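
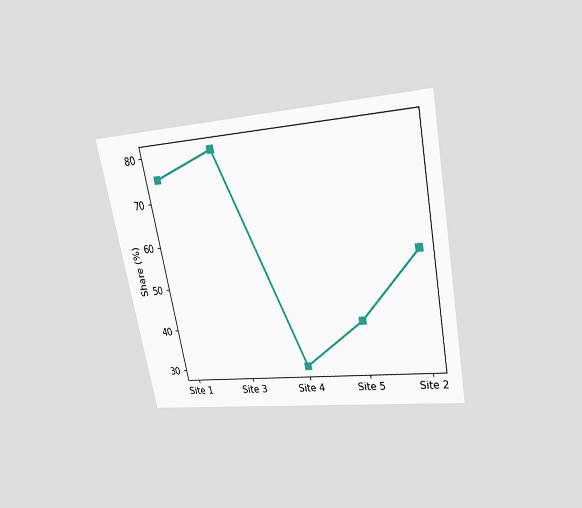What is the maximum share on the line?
80%

The chart is tilted about 11° counter-clockwise and viewed slightly from above. The highest point is at Site 3, and reading across to the y-axis gives 80%.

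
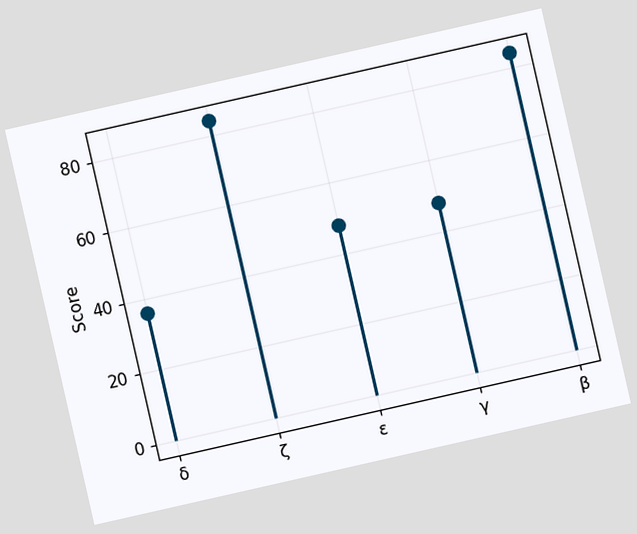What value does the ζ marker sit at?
84

The chart is tilted about 13° counter-clockwise. The ζ marker sits at 84.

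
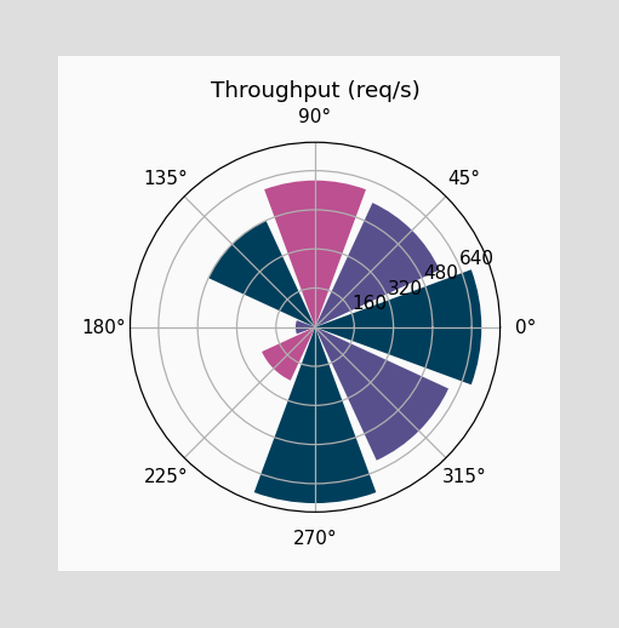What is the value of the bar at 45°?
The bar at 45° reaches 560req/s on the radial axis.

560req/s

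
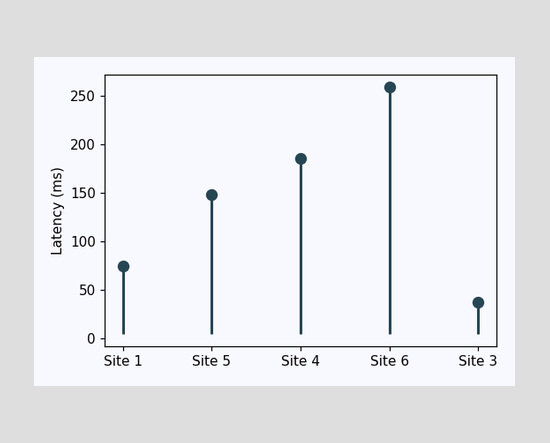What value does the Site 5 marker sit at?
The Site 5 marker sits at 148ms.

148ms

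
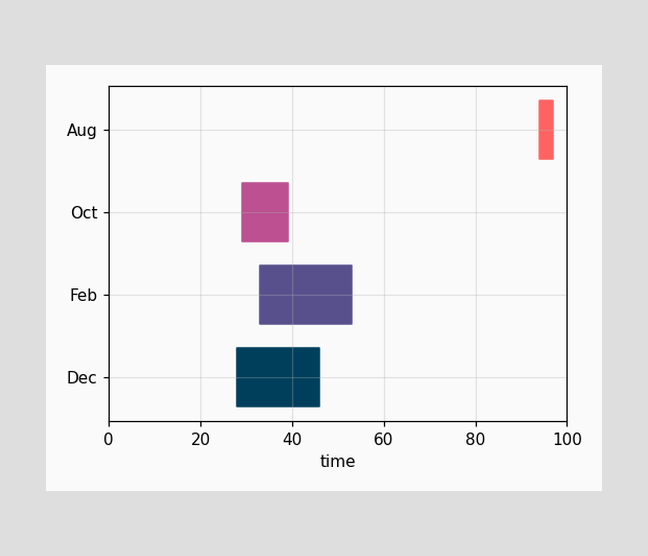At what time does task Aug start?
The Aug bar begins at t=94.

94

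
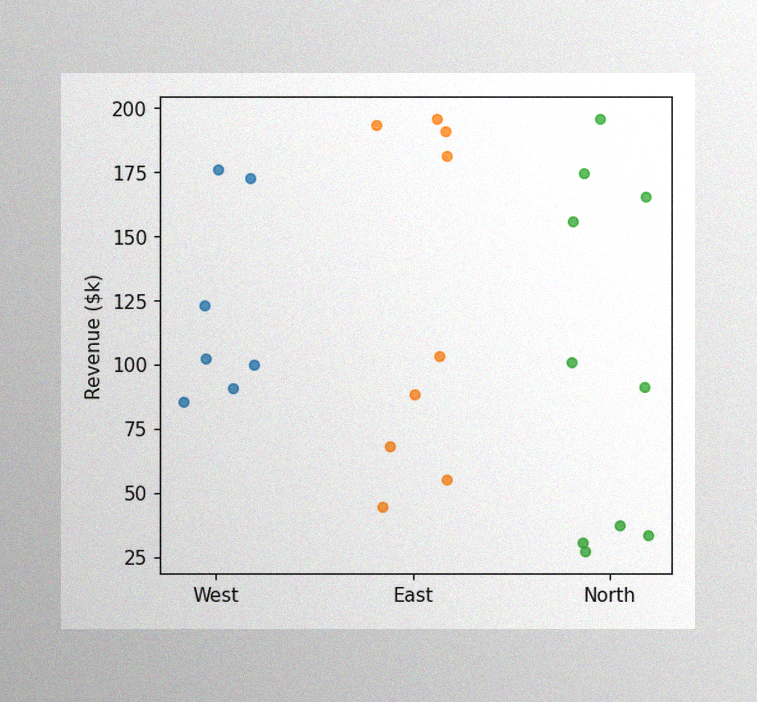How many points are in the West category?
7

The image has some photo noise and uneven lighting. Counting the markers in the West column gives 7.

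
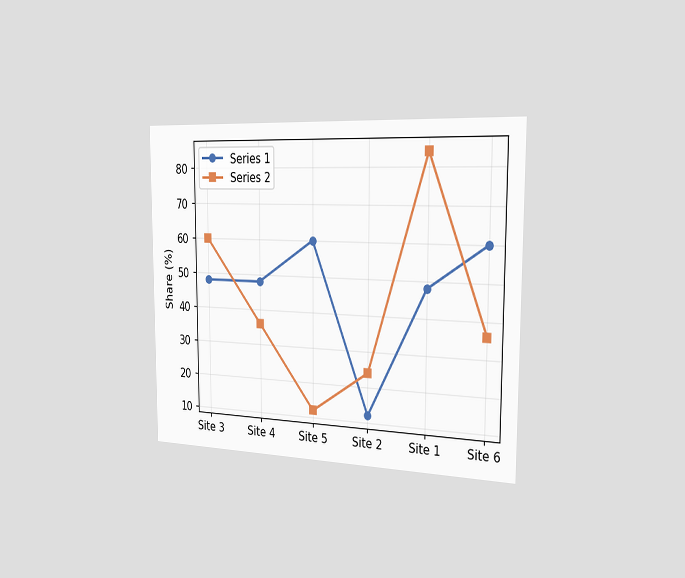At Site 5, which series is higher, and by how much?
Series 1, by 48%

The chart is viewed slightly from the right. At Site 5, Series 1 sits above the other line by 48%.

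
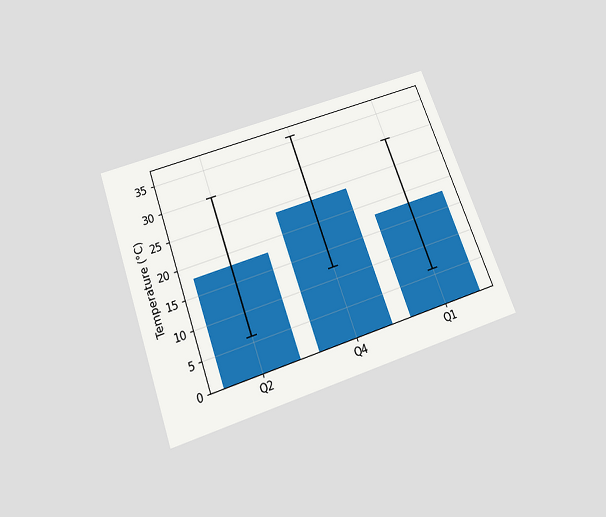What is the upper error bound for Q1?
30°C

The chart is tilted about 20° counter-clockwise and viewed slightly from below. The Q1 bar's upper whisker reaches 30°C.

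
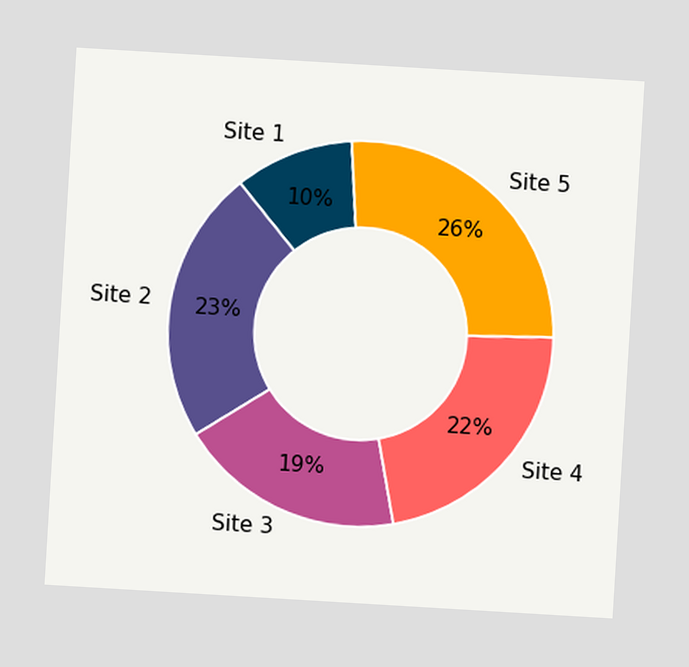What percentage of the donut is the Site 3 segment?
The chart is tilted about 3° clockwise. The Site 3 segment takes up 19% of the ring.

19%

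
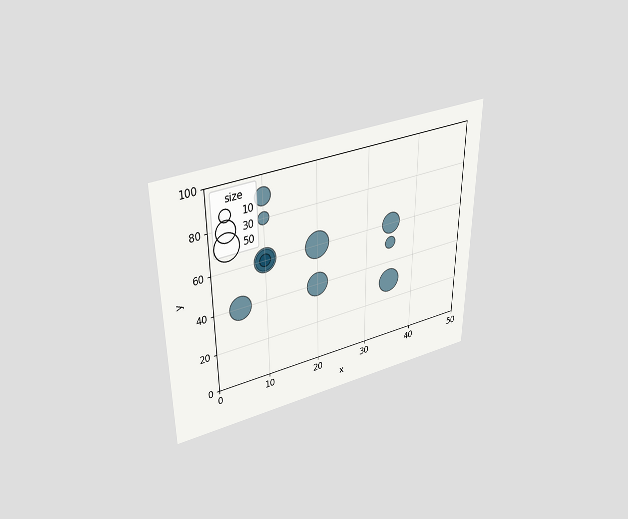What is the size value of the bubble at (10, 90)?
20

The chart is viewed slightly from above. Matching the bubble at (10, 90) against the size legend gives 20.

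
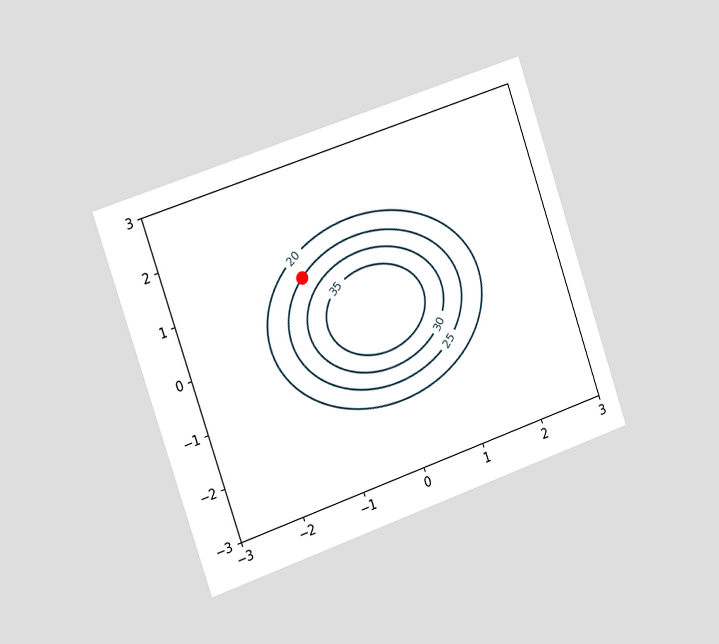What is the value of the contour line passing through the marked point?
The chart is tilted about 19° counter-clockwise and viewed slightly from the left. The marked point sits on the contour labelled 25.

25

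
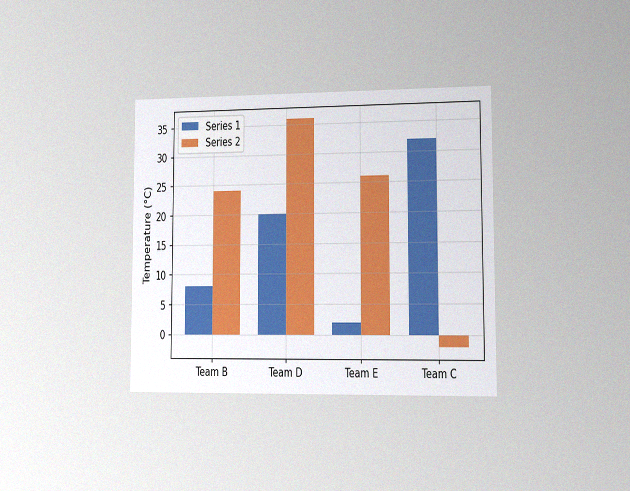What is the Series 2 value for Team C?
-2°C

The chart is viewed slightly from the right, with some photo noise. The Series 2 bar at Team C reaches -2°C on the y-axis.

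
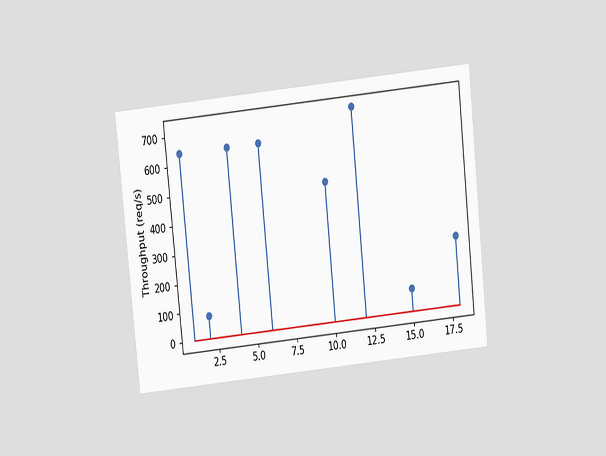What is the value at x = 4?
The chart is tilted about 6° counter-clockwise and viewed slightly from above. The stem at x=4 reaches 640req/s.

640req/s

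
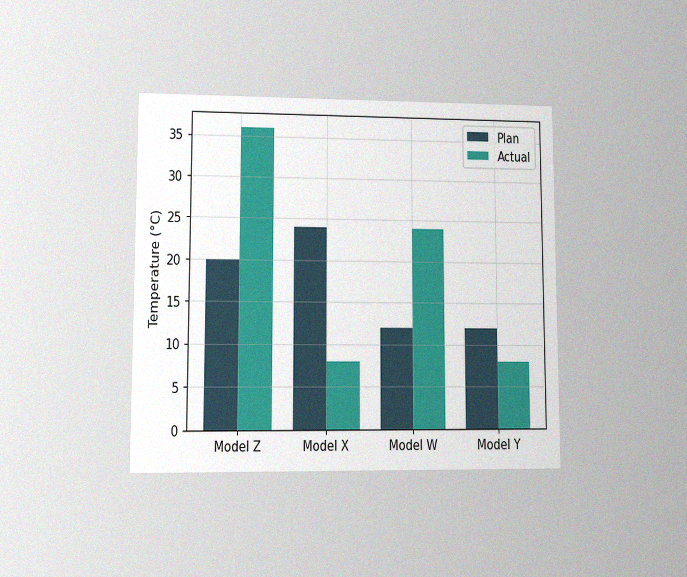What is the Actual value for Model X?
8°C

The chart is viewed at a slight angle, with some photo noise. The Actual bar at Model X reaches 8°C on the y-axis.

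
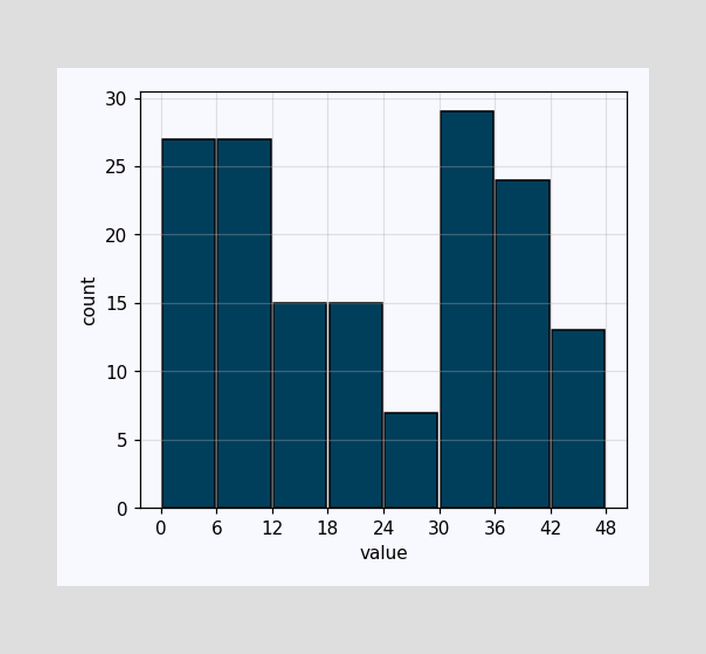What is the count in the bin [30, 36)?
The [30, 36) bin has height 29.

29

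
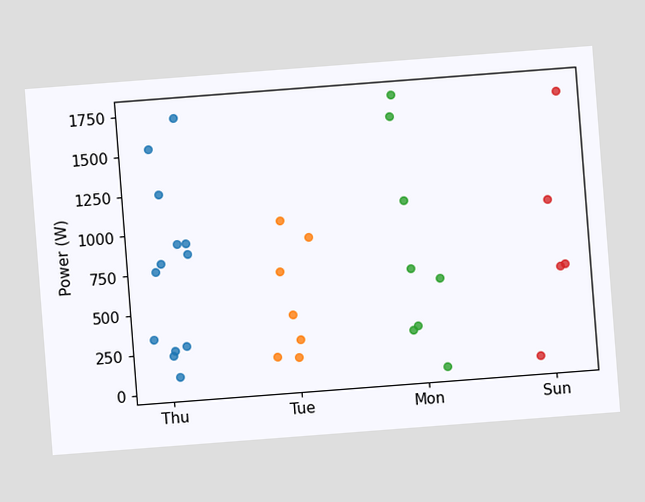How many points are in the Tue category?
7

The chart is tilted about 4° counter-clockwise. Counting the markers in the Tue column gives 7.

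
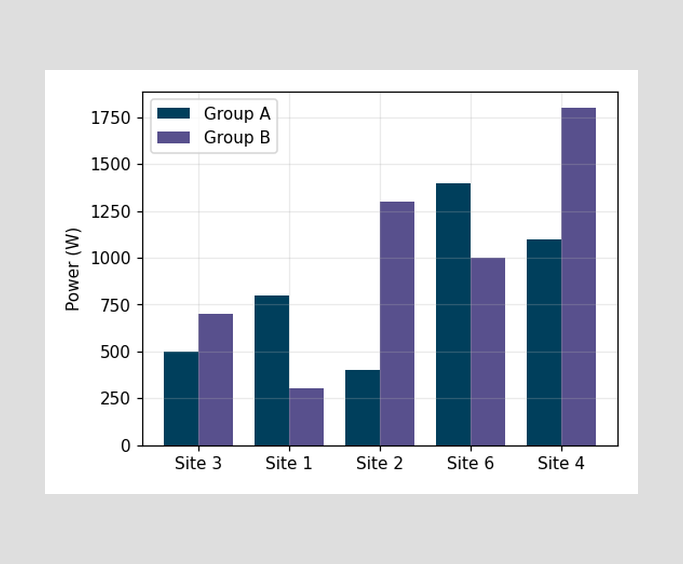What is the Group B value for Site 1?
300W

The Group B bar at Site 1 reaches 300W on the y-axis.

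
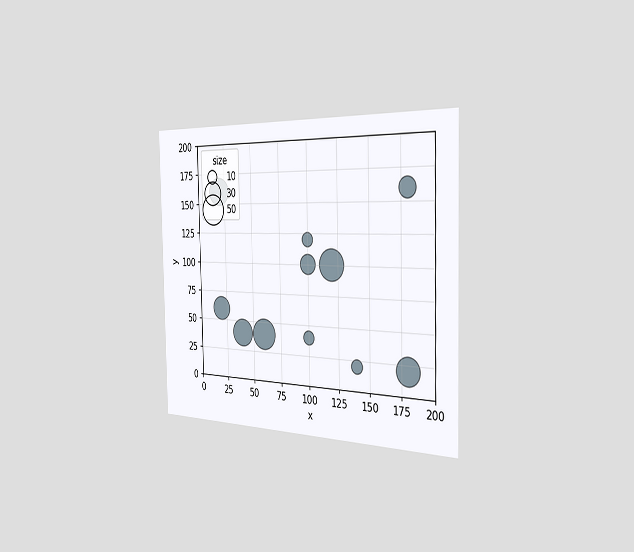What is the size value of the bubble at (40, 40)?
The chart is viewed slightly from the right. Matching the bubble at (40, 40) against the size legend gives 40.

40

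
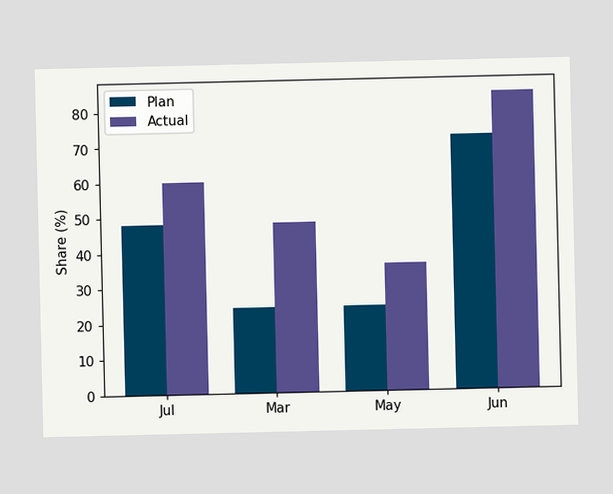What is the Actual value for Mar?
The Actual bar at Mar reaches 48% on the y-axis.

48%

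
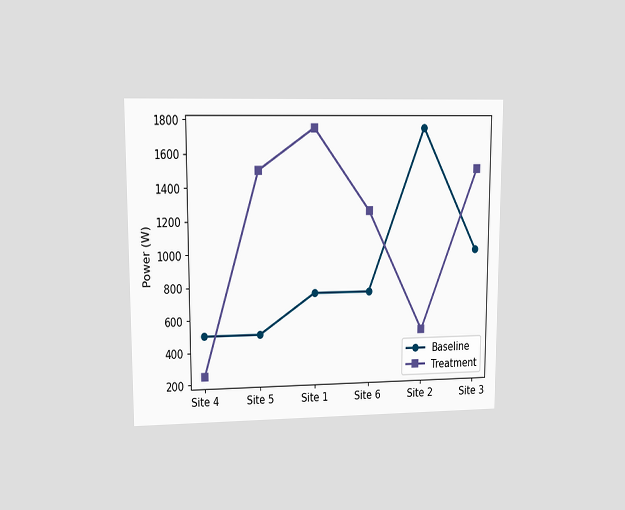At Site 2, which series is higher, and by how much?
The chart is viewed at a slight angle. At Site 2, Baseline sits above the other line by 1250W.

Baseline, by 1250W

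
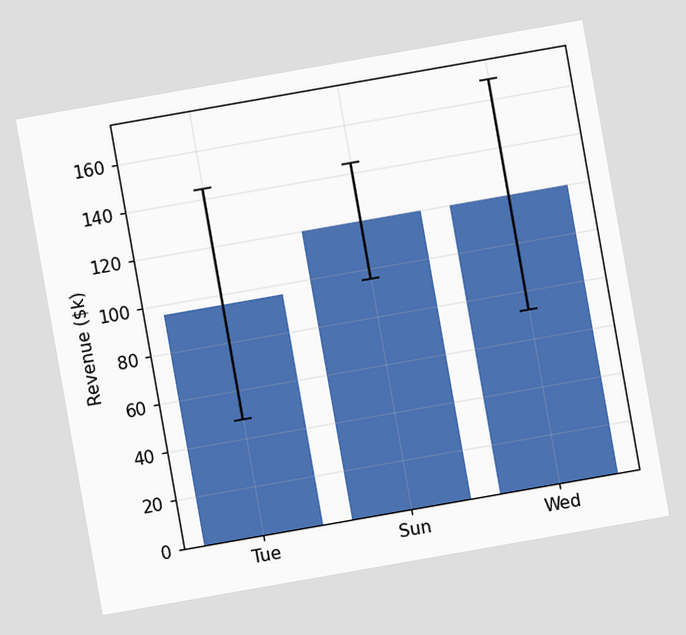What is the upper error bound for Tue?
The chart is tilted about 10° counter-clockwise. The Tue bar's upper whisker reaches $144k.

$144k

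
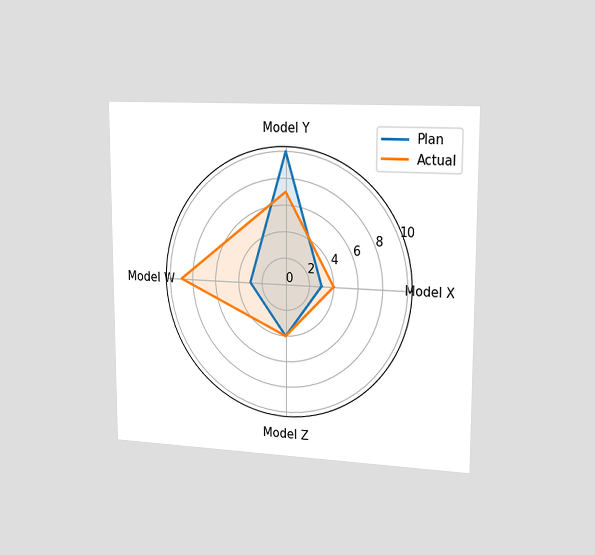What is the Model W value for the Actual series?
The chart is viewed slightly from the right. On the Model W axis, Actual reaches 9.

9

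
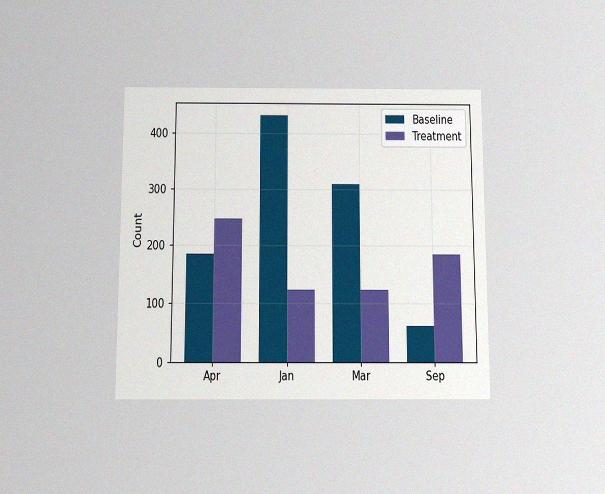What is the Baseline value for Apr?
The chart is viewed slightly from below, with some photo noise. The Baseline bar at Apr reaches 186 on the y-axis.

186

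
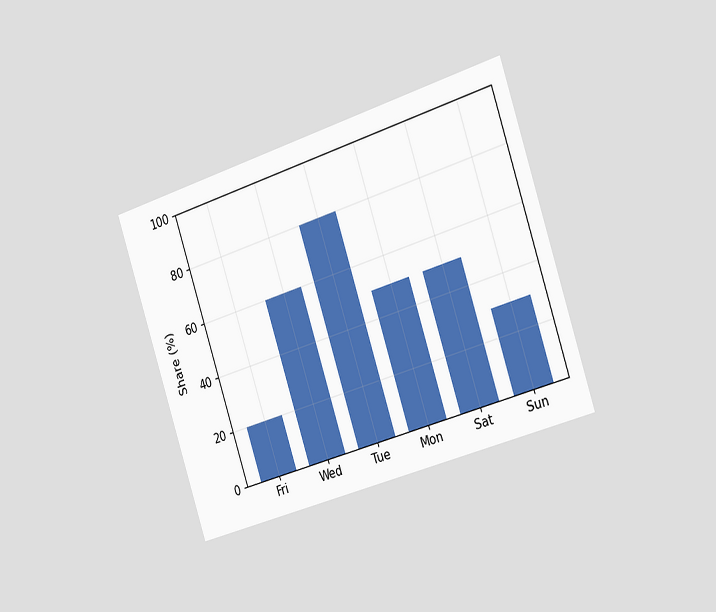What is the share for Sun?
30%

The chart is tilted about 18° counter-clockwise and viewed slightly from the right. Reading along the chart's y-axis, the Sun bar reaches 30%.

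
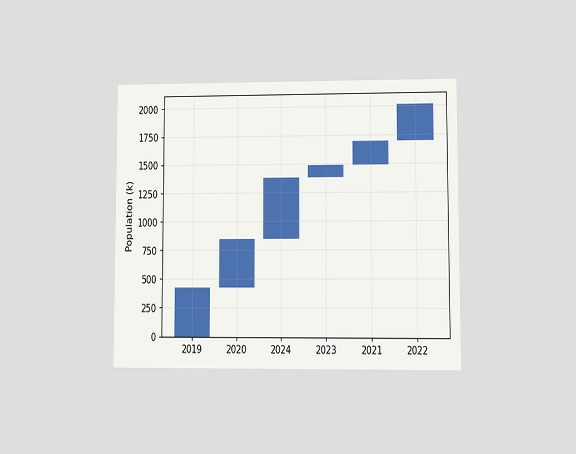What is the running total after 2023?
1484k

The chart is viewed at a slight angle. After 2023 the running total reaches 1484k.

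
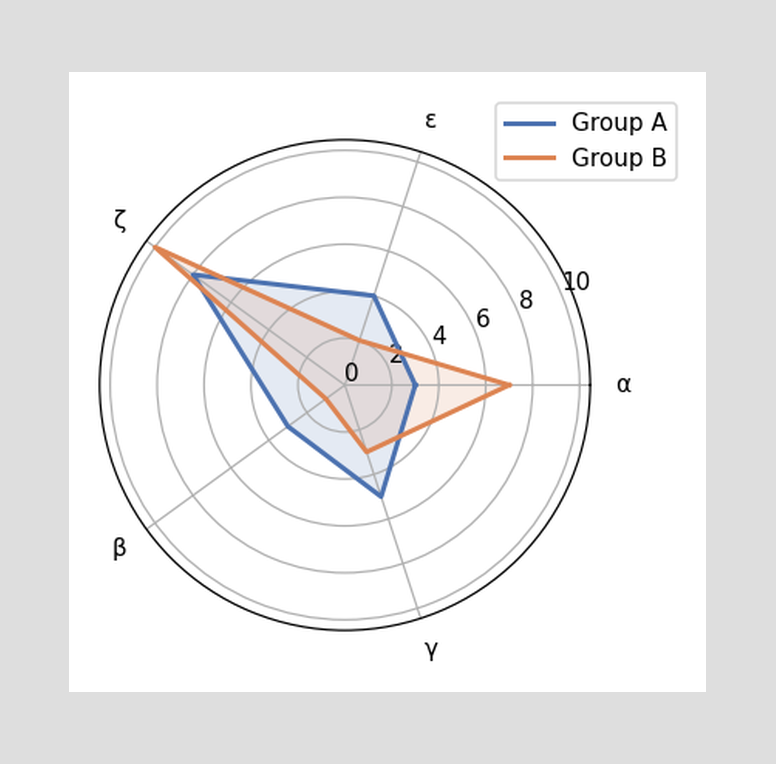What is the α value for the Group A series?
3

On the α axis, Group A reaches 3.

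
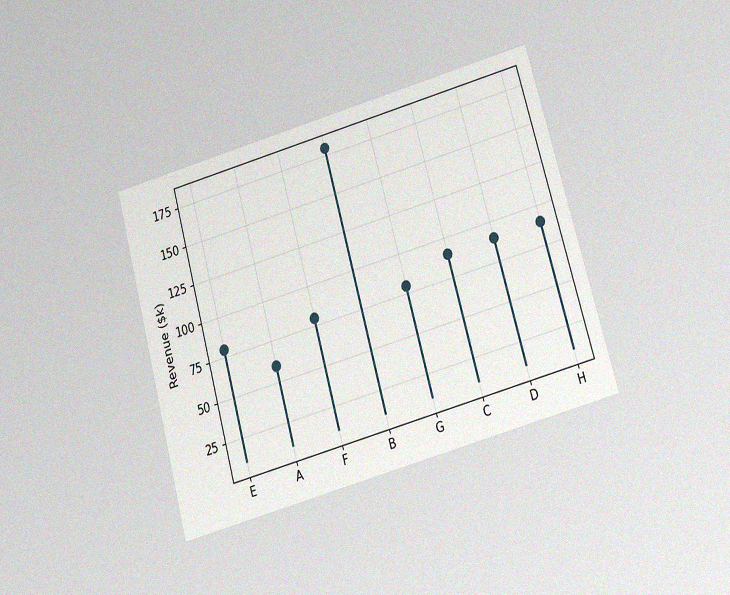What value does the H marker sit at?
$90k

The chart is tilted about 16° counter-clockwise and viewed at a slight angle, with some photo noise. The H marker sits at $90k.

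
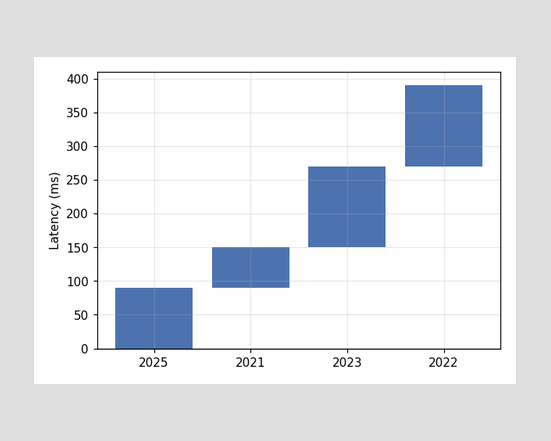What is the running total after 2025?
After 2025 the running total reaches 90ms.

90ms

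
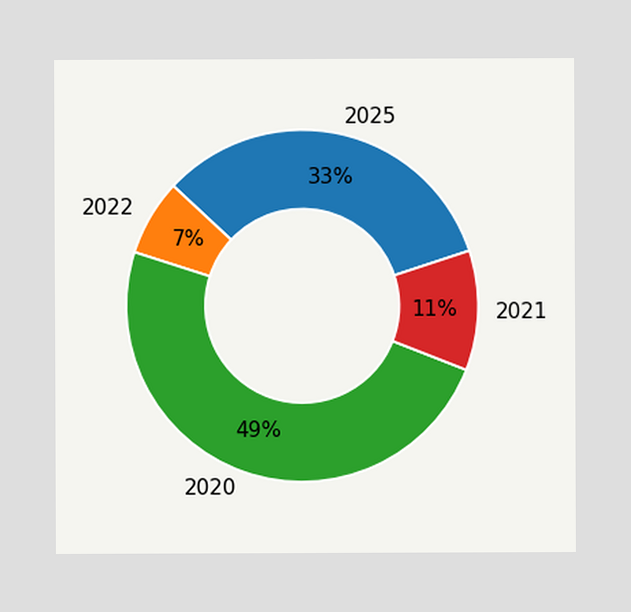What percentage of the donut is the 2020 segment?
49%

The 2020 segment takes up 49% of the ring.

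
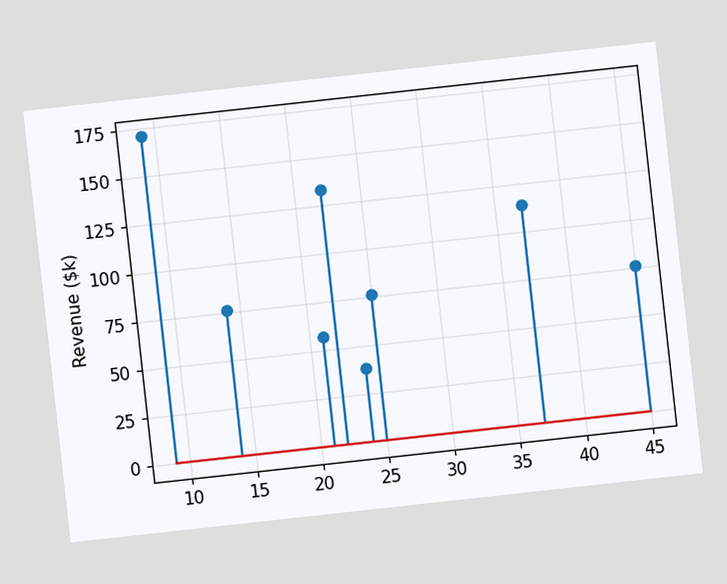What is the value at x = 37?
The chart is tilted about 6° counter-clockwise. The stem at x=37 reaches $114k.

$114k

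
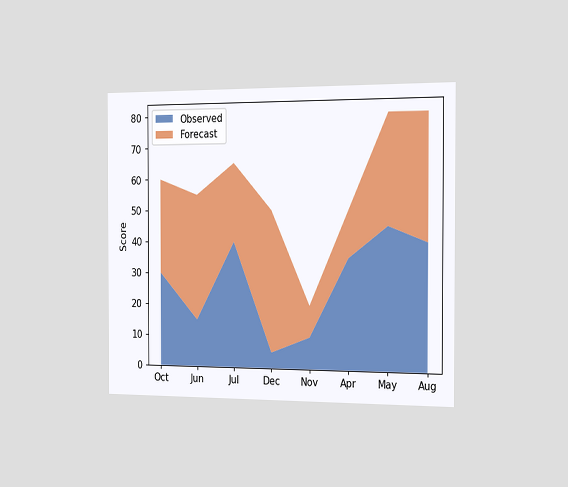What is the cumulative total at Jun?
55

The chart is viewed slightly from the right. The stacked total at Jun reaches 55.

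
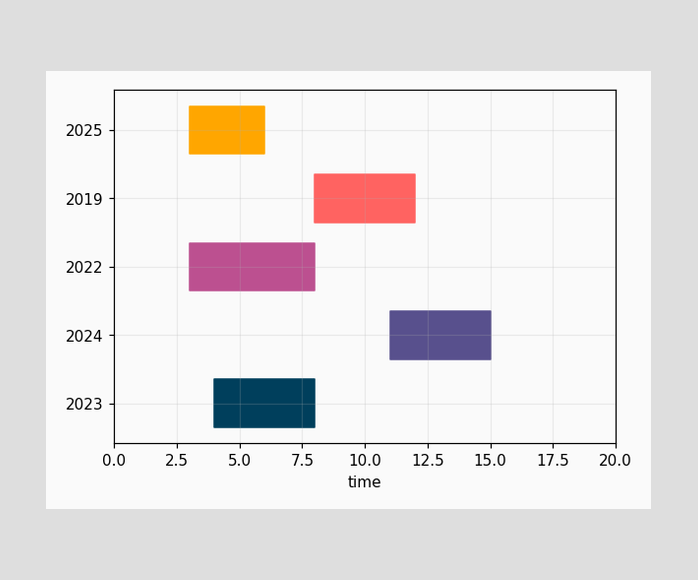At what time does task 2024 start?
11

The 2024 bar begins at t=11.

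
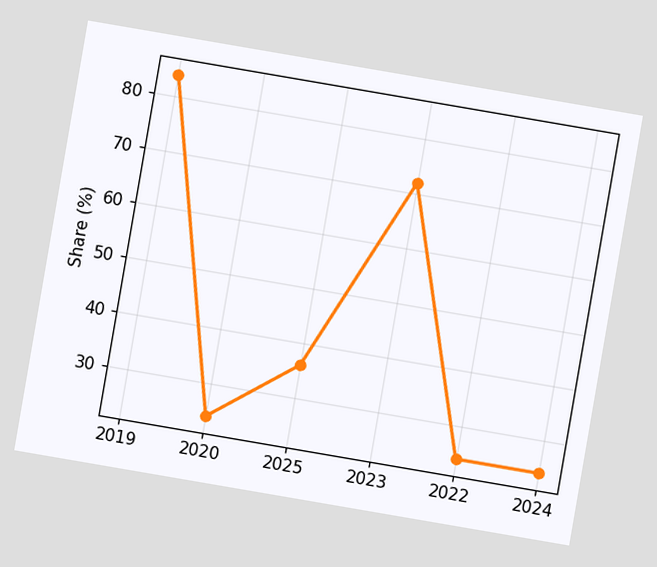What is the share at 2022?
24%

The chart is tilted about 10° clockwise. At 2022, the line is at 24%.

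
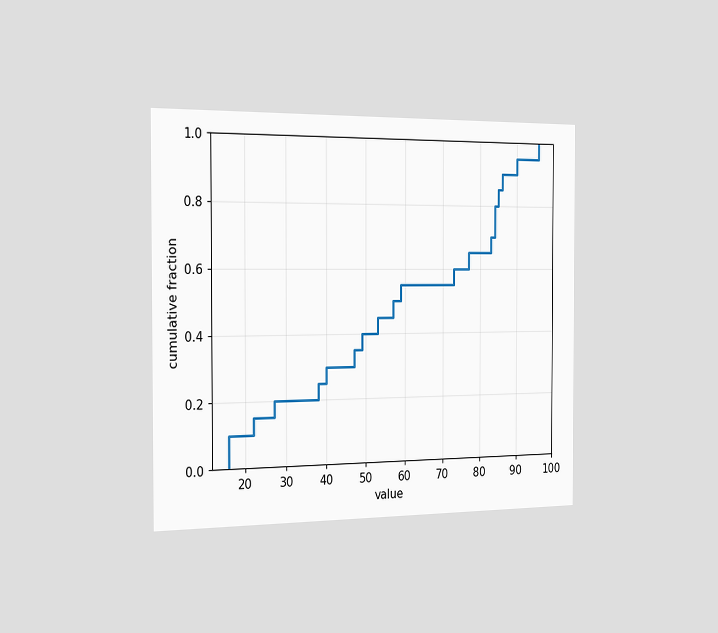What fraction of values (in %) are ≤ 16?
10%

The chart is viewed slightly from the left. At x=16 the ECDF step is at 10%.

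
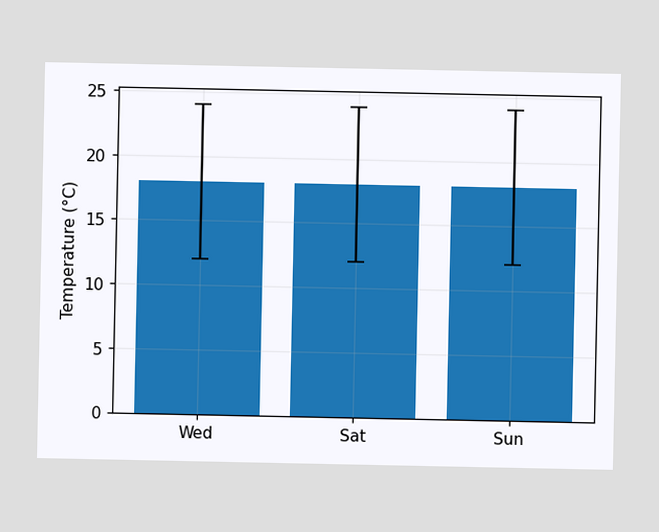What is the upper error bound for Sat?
The Sat bar's upper whisker reaches 24°C.

24°C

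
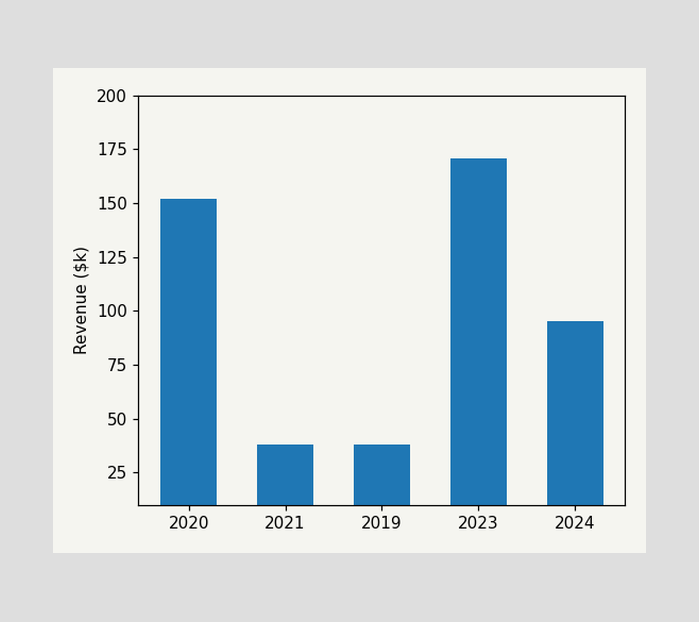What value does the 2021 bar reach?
$38k

Reading along the chart's y-axis, the 2021 bar reaches $38k.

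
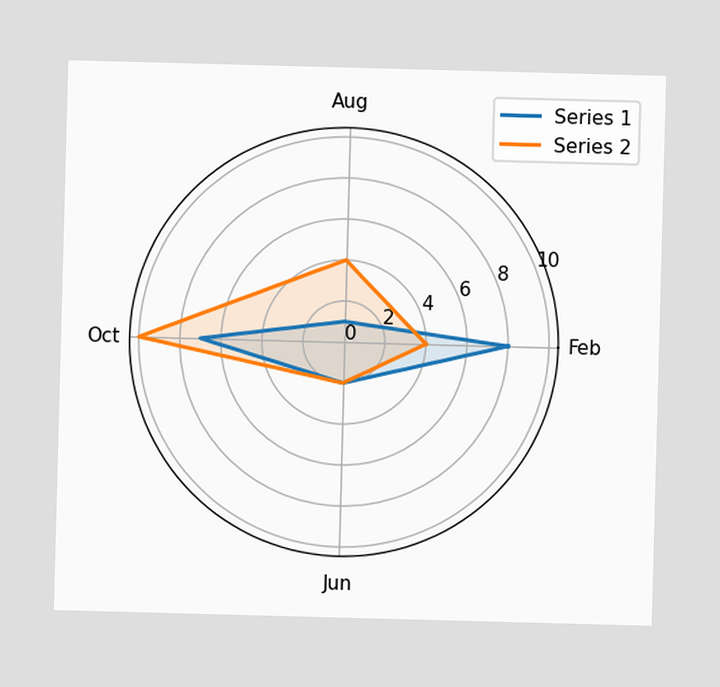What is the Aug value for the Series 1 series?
1

On the Aug axis, Series 1 reaches 1.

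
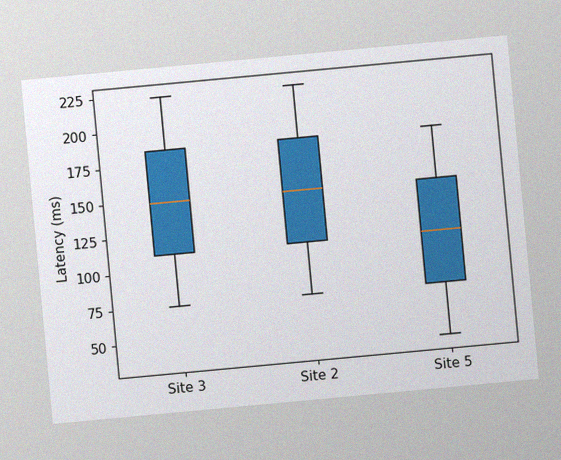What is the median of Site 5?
111ms

The chart is tilted about 5° counter-clockwise, with some photo noise. The median line in the Site 5 box sits at 111ms.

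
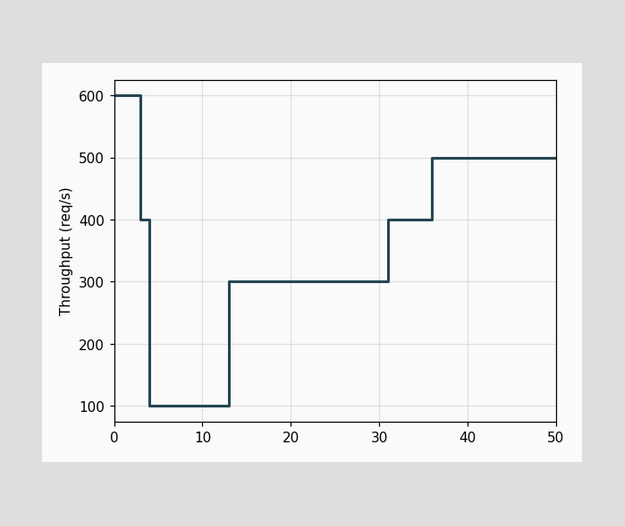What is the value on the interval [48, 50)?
500req/s

On [48, 50) the step sits at 500req/s.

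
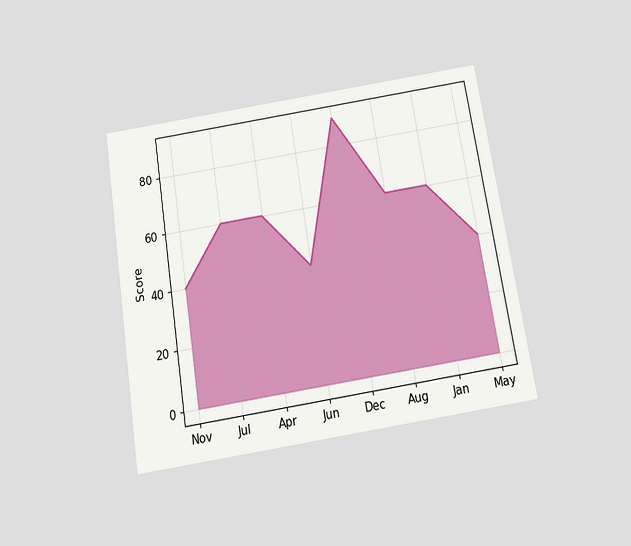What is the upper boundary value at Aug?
The chart is tilted about 9° counter-clockwise and viewed slightly from below. At Aug the upper boundary is at 60.

60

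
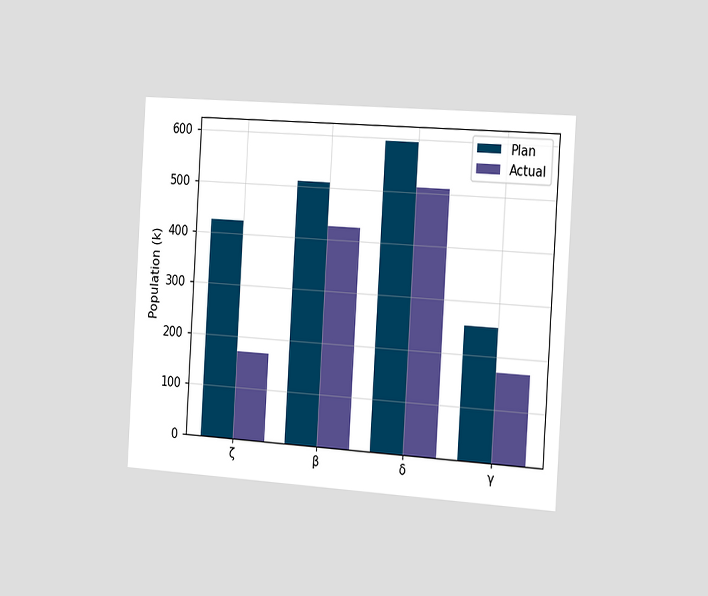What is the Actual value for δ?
510k

The chart is tilted about 4° clockwise and viewed slightly from the right. The Actual bar at δ reaches 510k on the y-axis.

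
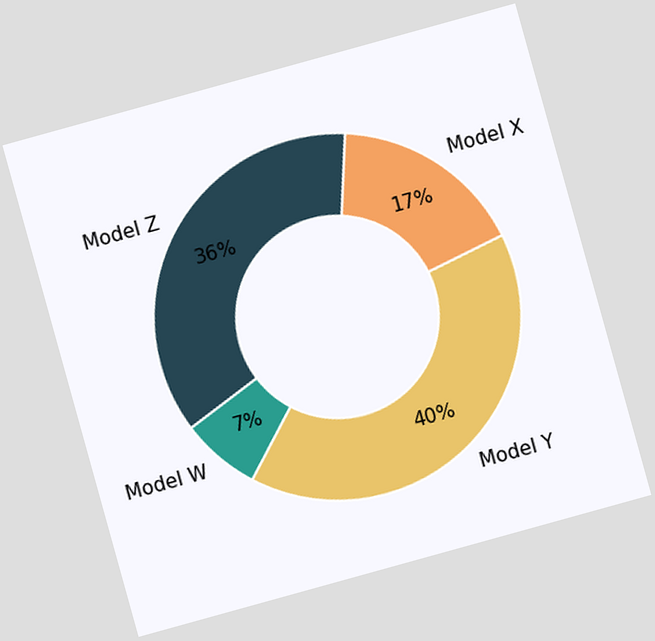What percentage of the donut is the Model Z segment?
36%

The chart is tilted about 15° counter-clockwise. The Model Z segment takes up 36% of the ring.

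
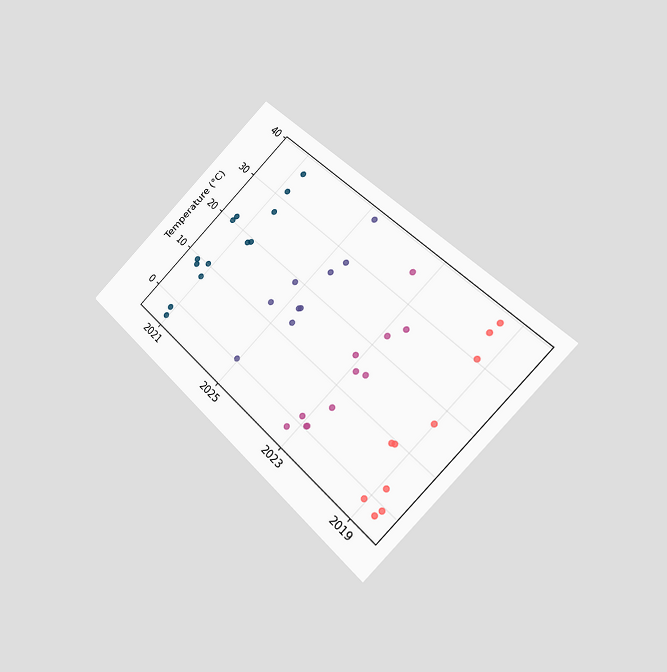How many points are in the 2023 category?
The chart is tilted about 45° clockwise and viewed slightly from the right. Counting the markers in the 2023 column gives 11.

11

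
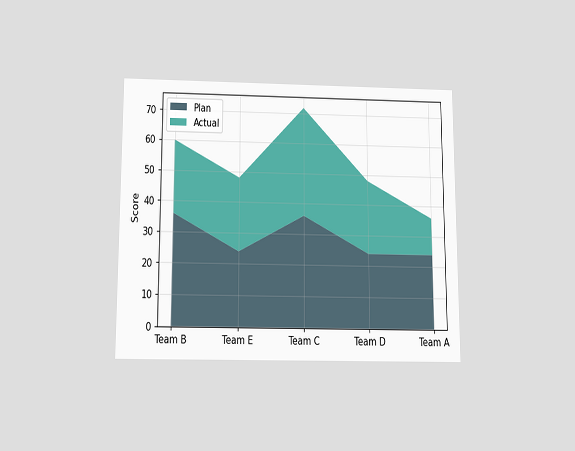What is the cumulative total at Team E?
48

The chart is viewed slightly from below. The stacked total at Team E reaches 48.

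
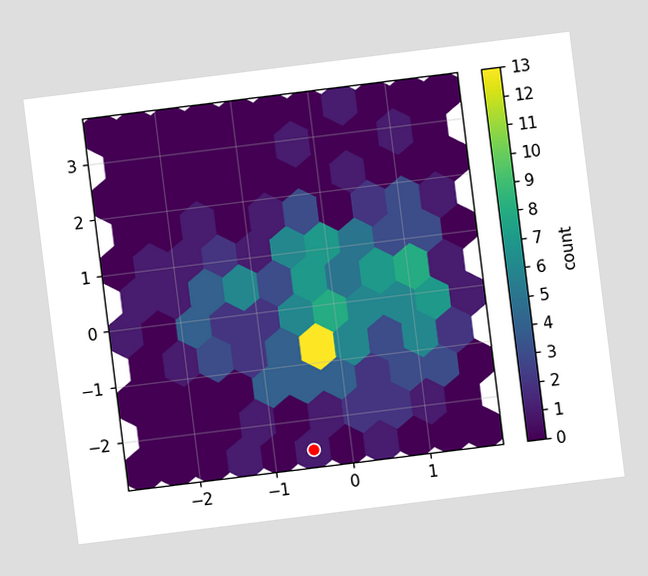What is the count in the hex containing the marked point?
The chart is tilted about 7° counter-clockwise. The marked hex reads 1 on the colorbar.

1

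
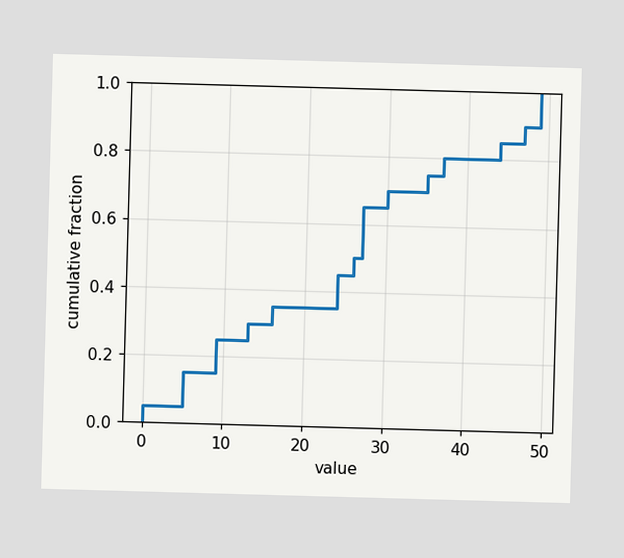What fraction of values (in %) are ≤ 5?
At x=5 the ECDF step is at 15%.

15%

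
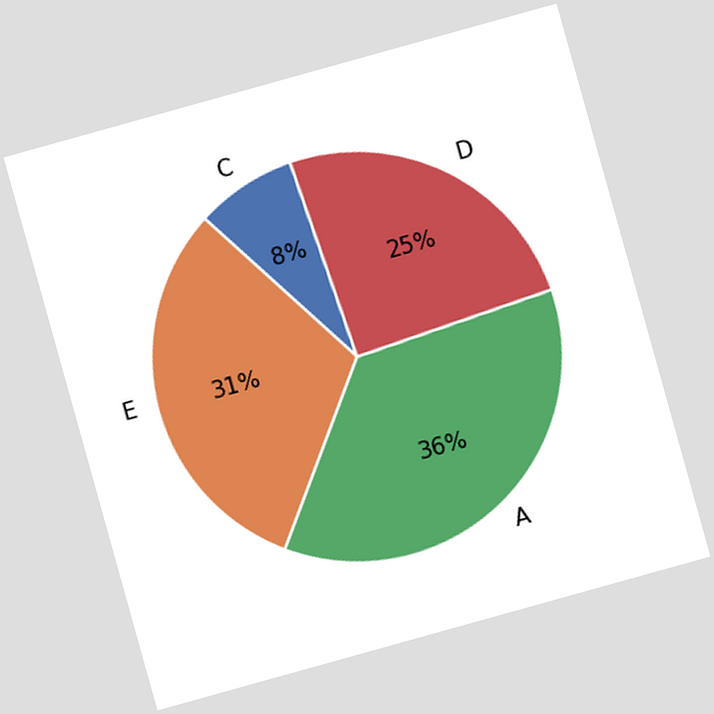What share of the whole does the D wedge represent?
The chart is tilted about 16° counter-clockwise. The D slice takes up 25% of the pie.

25%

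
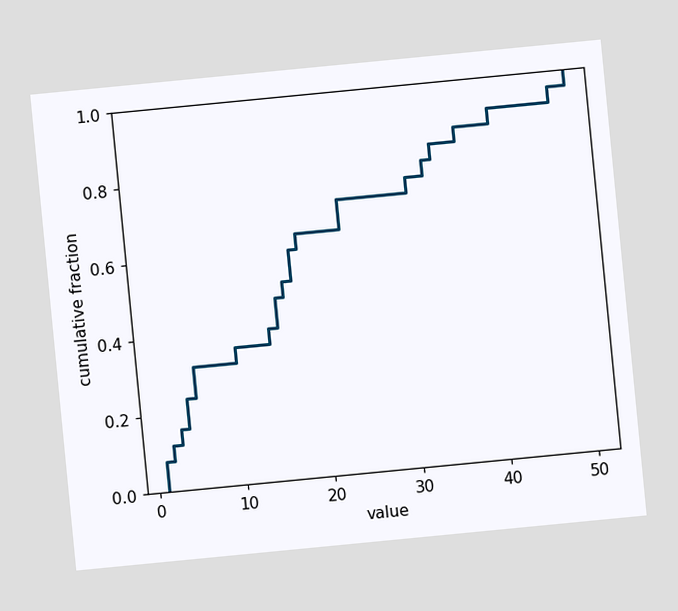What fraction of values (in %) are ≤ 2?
The chart is tilted about 6° counter-clockwise. At x=2 the ECDF step is at 12%.

12%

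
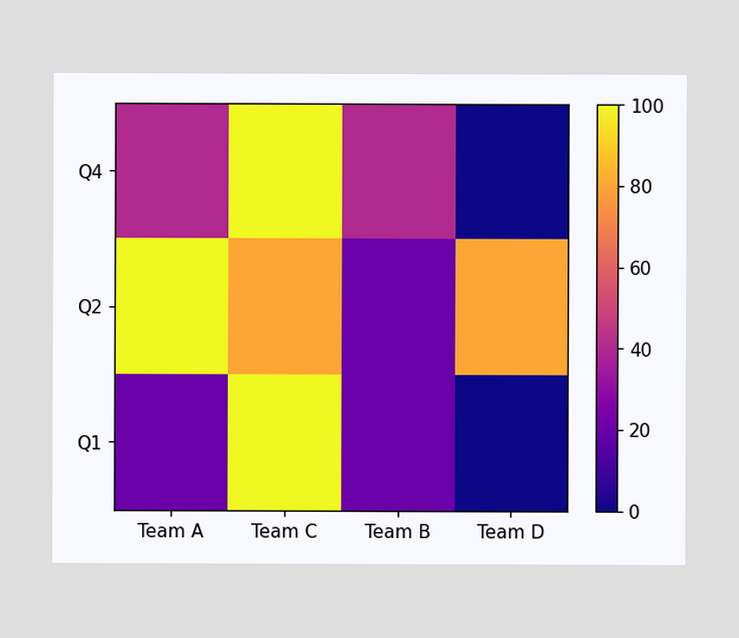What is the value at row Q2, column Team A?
100

Matching cell (Q2, Team A) against the colorbar gives 100.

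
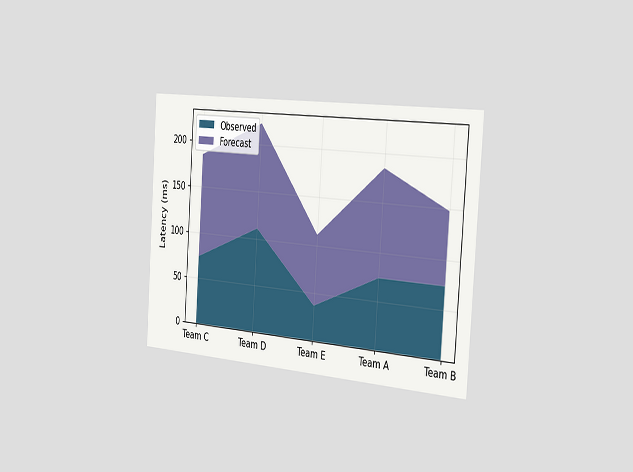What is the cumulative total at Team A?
The chart is tilted about 4° clockwise and viewed slightly from the right. The stacked total at Team A reaches 185ms.

185ms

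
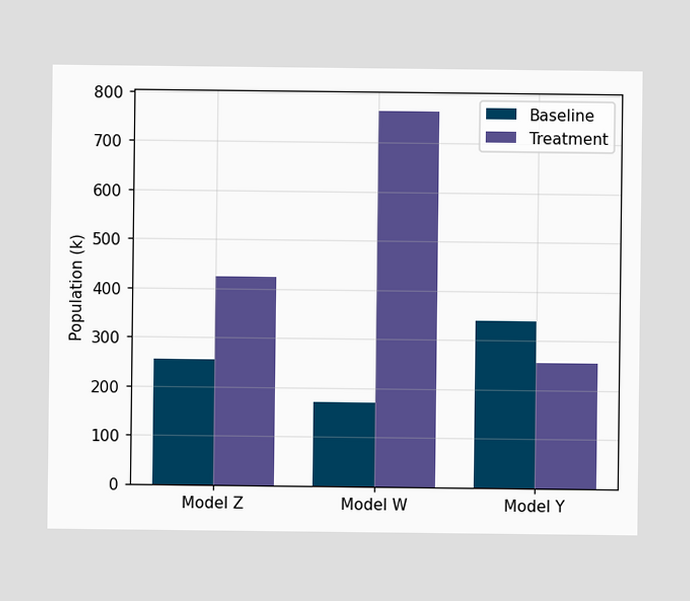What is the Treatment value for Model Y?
The Treatment bar at Model Y reaches 255k on the y-axis.

255k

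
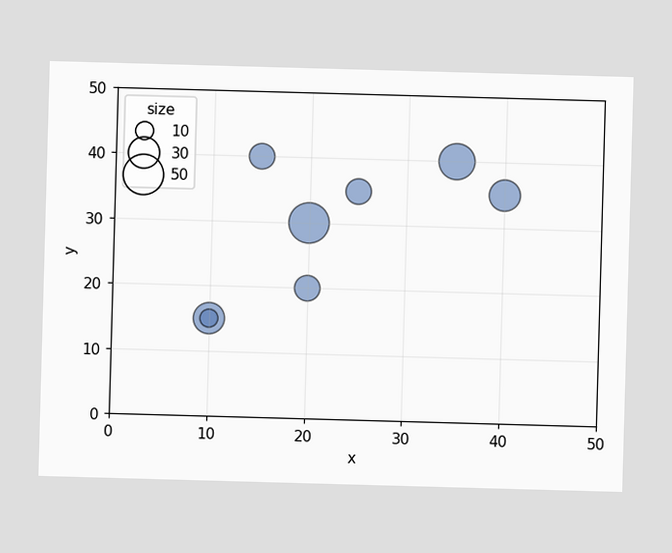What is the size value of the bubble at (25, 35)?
Matching the bubble at (25, 35) against the size legend gives 20.

20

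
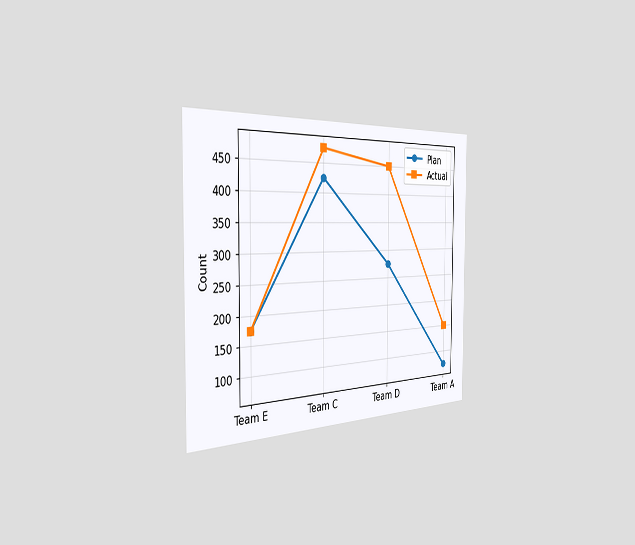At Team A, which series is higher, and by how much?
The chart is viewed slightly from the left. At Team A, Actual sits above the other line by 75.

Actual, by 75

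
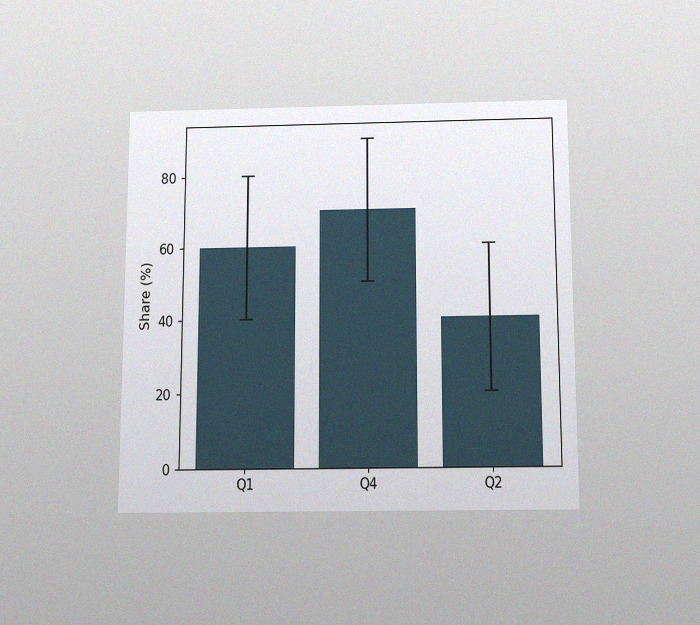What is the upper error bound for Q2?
60%

The chart is viewed slightly from below, with some photo noise. The Q2 bar's upper whisker reaches 60%.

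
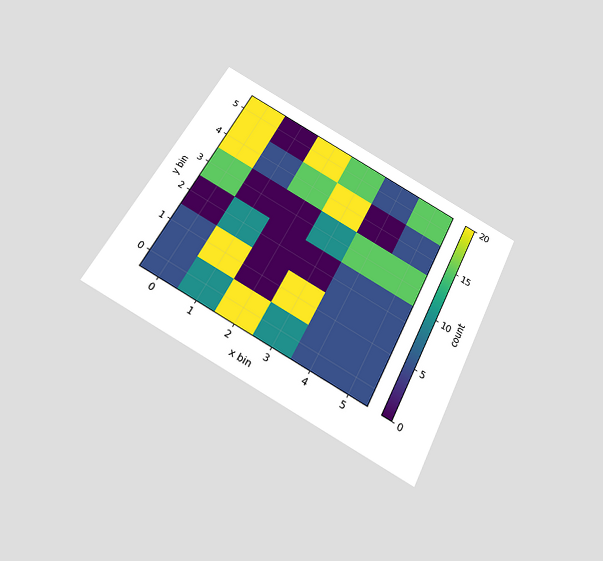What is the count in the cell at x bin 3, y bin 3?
10

The chart is tilted about 27° clockwise and viewed slightly from below. Matching the cell (3, 3) against the colorbar gives 10.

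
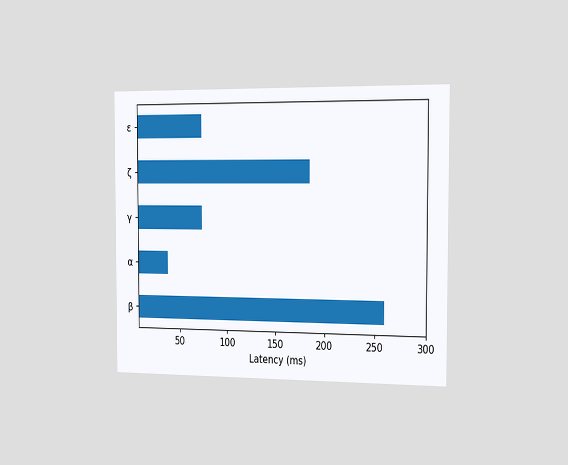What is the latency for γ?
The chart is viewed slightly from the right. Reading along the chart's x-axis, the γ bar reaches 74ms.

74ms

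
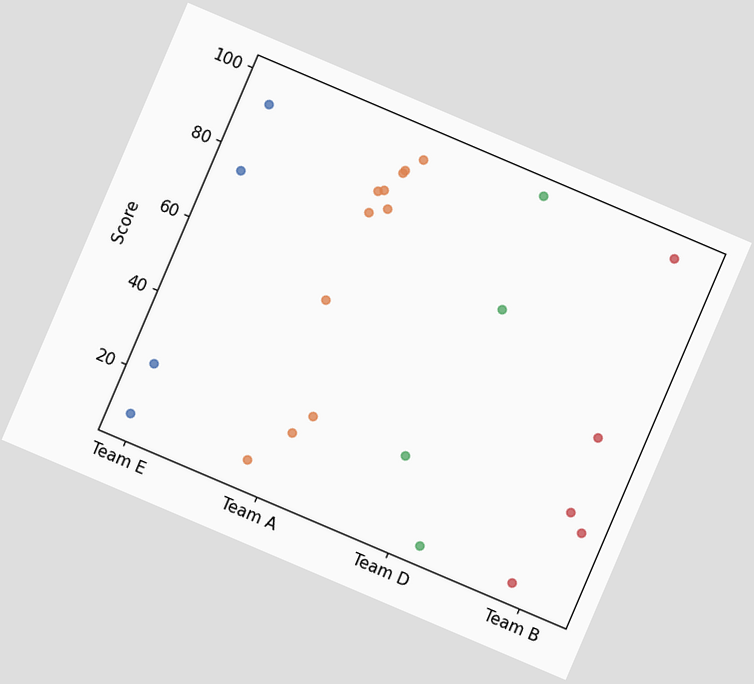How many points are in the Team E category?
4

The chart is tilted about 23° clockwise. Counting the markers in the Team E column gives 4.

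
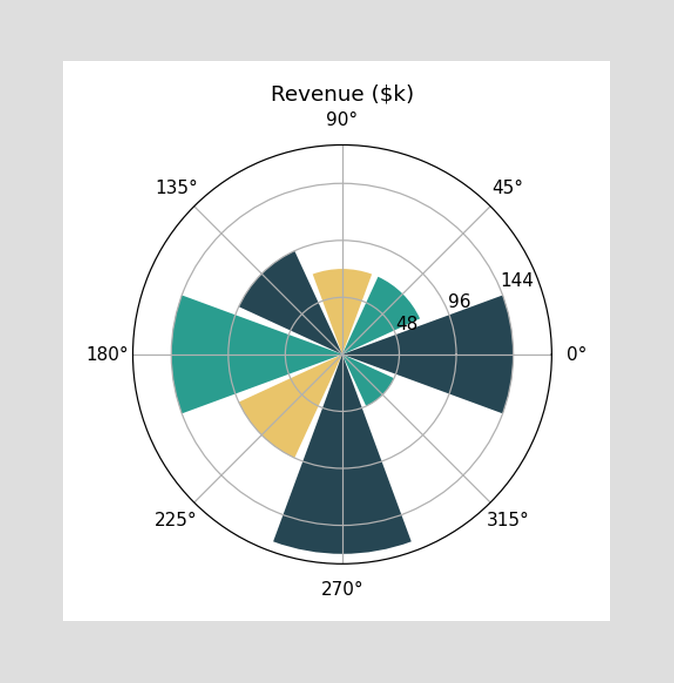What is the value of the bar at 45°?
The bar at 45° reaches $72k on the radial axis.

$72k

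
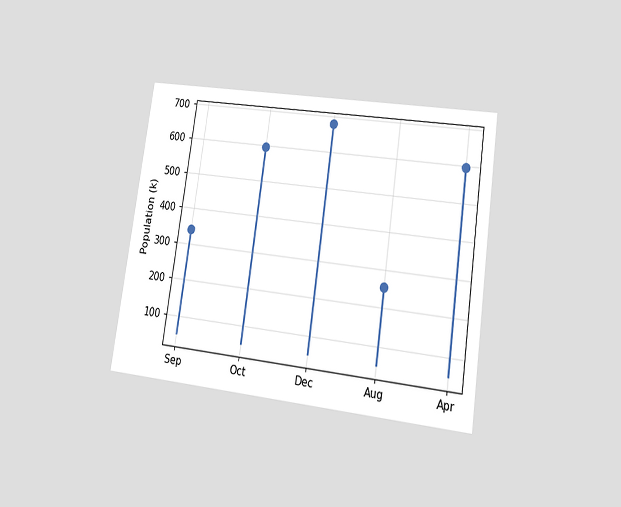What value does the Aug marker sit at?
255k

The chart is tilted about 8° clockwise and viewed at a slight angle. The Aug marker sits at 255k.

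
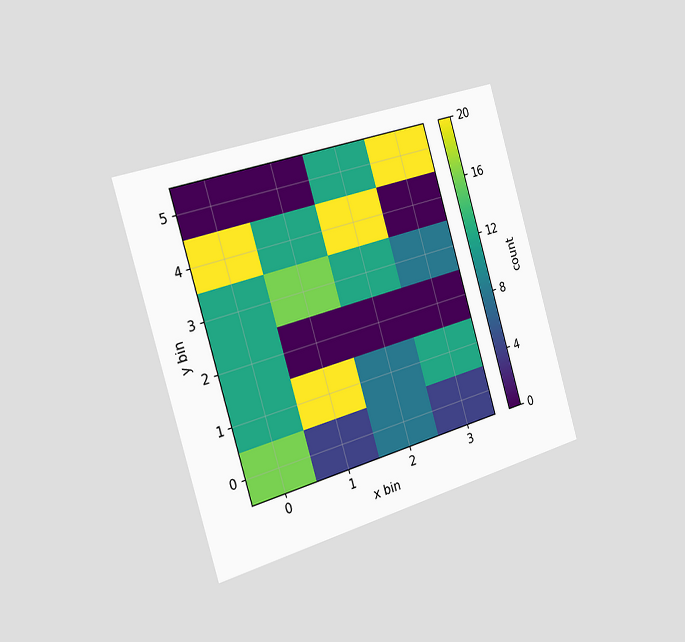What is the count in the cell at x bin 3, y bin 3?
The chart is tilted about 17° counter-clockwise and viewed slightly from the left. Matching the cell (3, 3) against the colorbar gives 8.

8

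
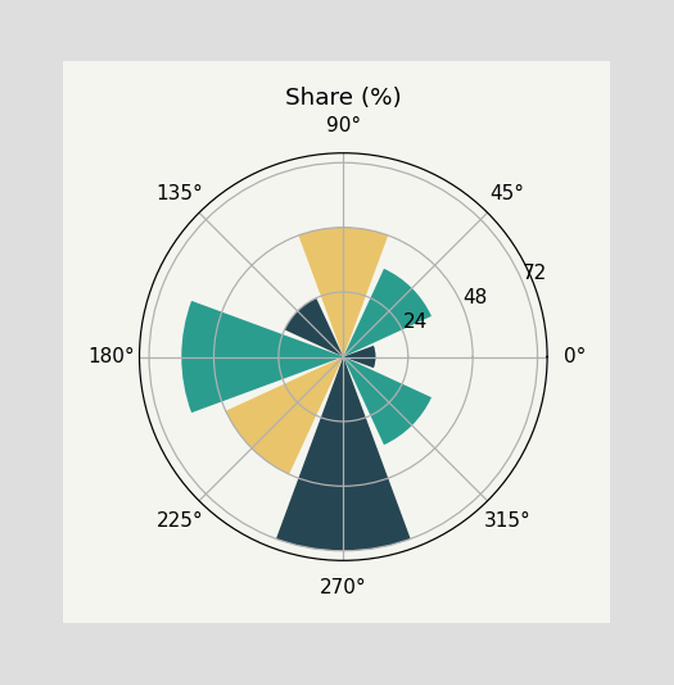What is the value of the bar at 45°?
The bar at 45° reaches 36% on the radial axis.

36%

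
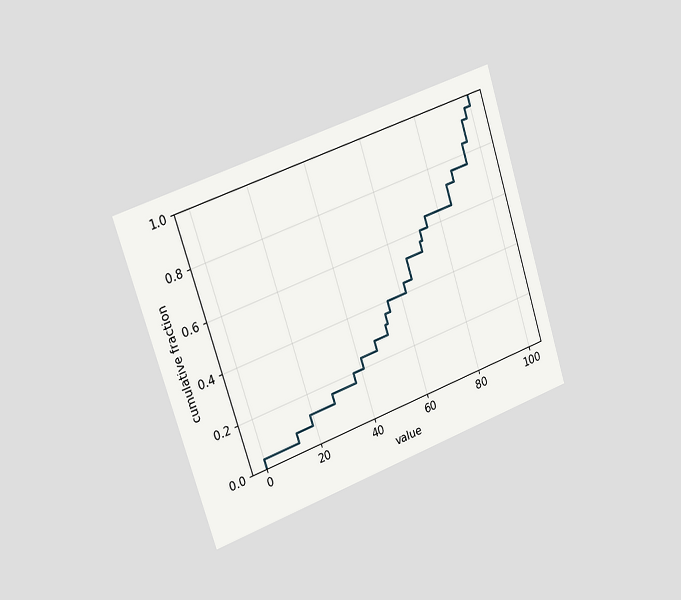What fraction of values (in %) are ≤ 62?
The chart is tilted about 18° counter-clockwise and viewed slightly from the left. At x=62 the ECDF step is at 44%.

44%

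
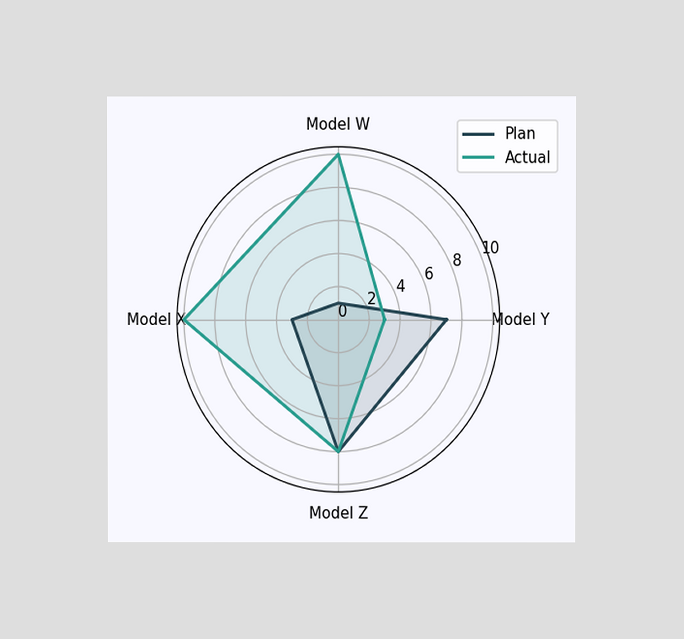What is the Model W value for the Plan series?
The chart is viewed at a slight angle. On the Model W axis, Plan reaches 1.

1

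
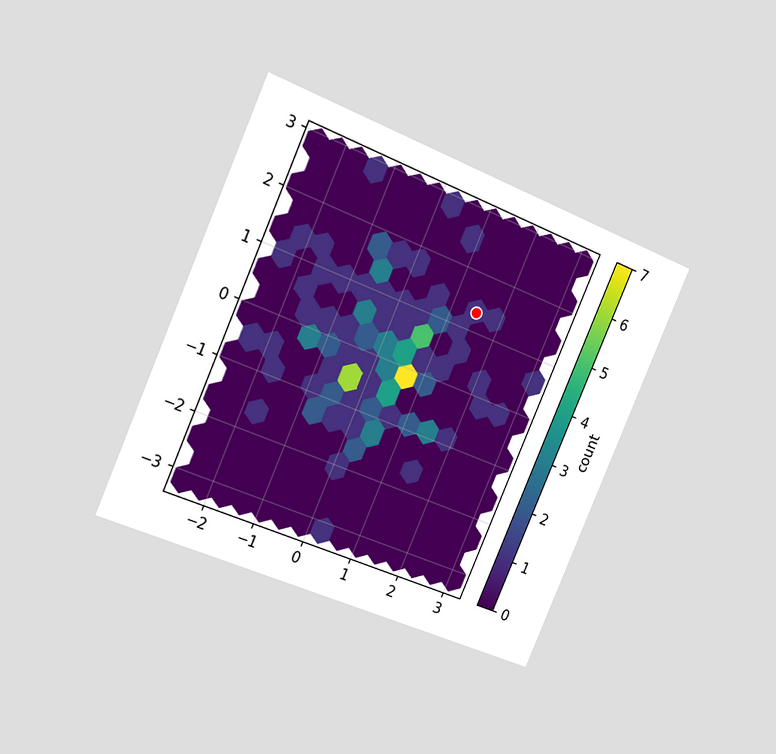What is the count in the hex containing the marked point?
The chart is tilted about 23° clockwise and viewed slightly from the left. The marked hex reads 1 on the colorbar.

1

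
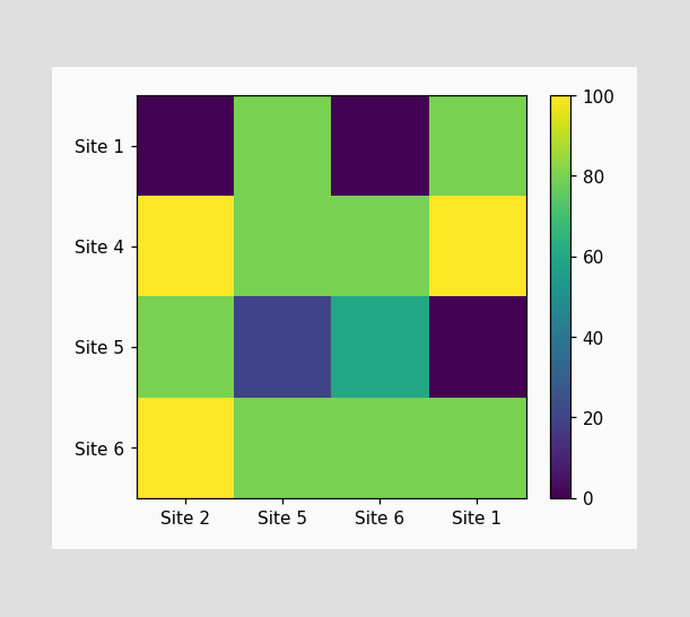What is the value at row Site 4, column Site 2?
Matching cell (Site 4, Site 2) against the colorbar gives 100.

100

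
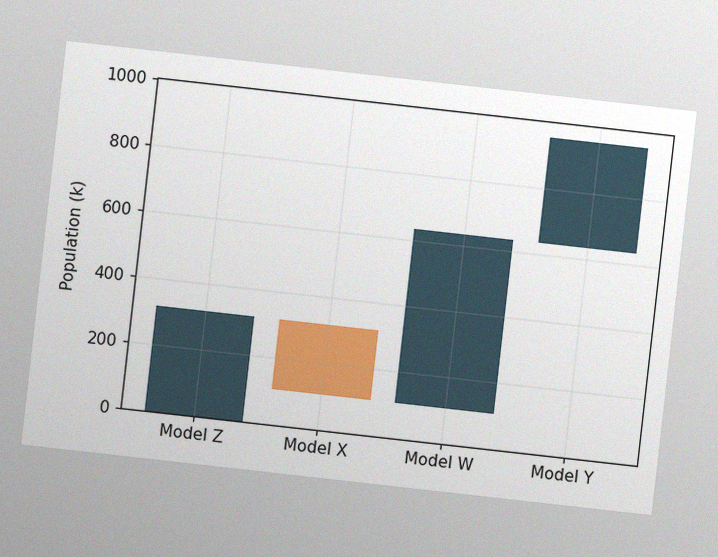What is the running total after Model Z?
318k

The chart is tilted about 6° clockwise, with some photo noise. After Model Z the running total reaches 318k.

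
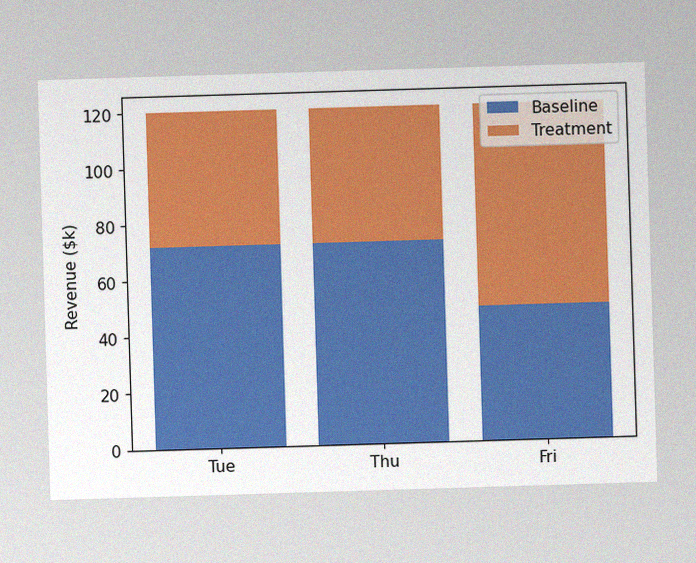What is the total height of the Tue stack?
$120k

The image has some photo noise and uneven lighting. The Tue stack's top reaches $120k on the y-axis.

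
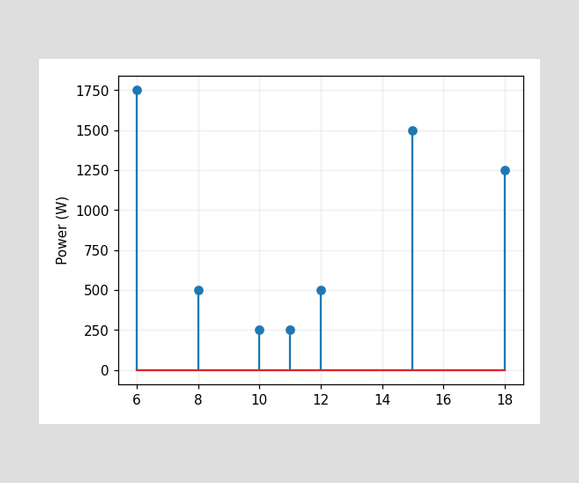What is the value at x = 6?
The stem at x=6 reaches 1750W.

1750W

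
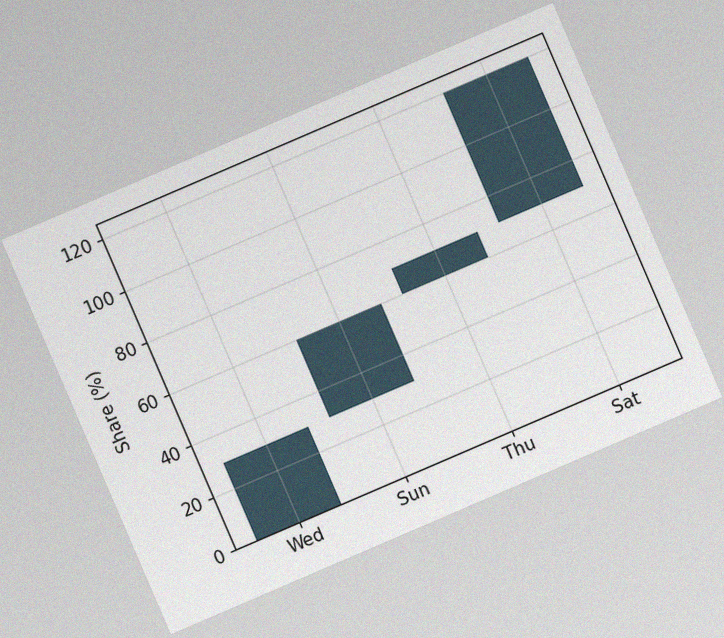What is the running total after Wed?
30%

The chart is tilted about 23° counter-clockwise, with some photo noise. After Wed the running total reaches 30%.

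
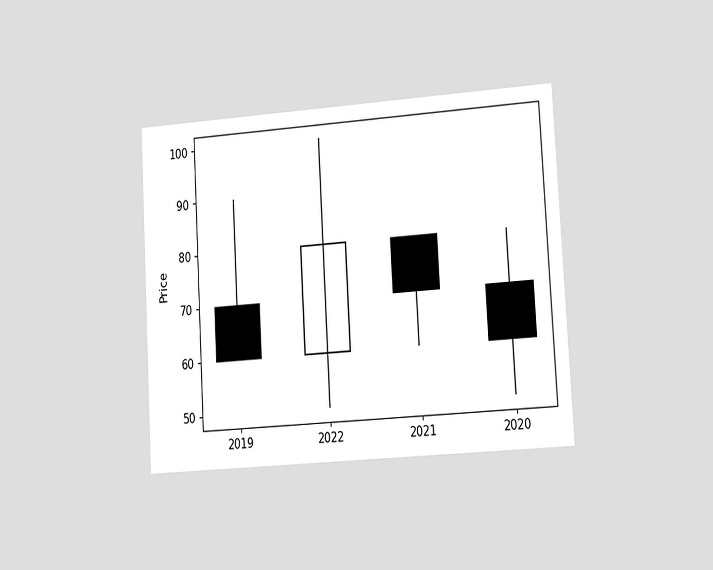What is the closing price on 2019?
60

The chart is tilted about 3° counter-clockwise and viewed slightly from the right. The 2019 candle closes at 60.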